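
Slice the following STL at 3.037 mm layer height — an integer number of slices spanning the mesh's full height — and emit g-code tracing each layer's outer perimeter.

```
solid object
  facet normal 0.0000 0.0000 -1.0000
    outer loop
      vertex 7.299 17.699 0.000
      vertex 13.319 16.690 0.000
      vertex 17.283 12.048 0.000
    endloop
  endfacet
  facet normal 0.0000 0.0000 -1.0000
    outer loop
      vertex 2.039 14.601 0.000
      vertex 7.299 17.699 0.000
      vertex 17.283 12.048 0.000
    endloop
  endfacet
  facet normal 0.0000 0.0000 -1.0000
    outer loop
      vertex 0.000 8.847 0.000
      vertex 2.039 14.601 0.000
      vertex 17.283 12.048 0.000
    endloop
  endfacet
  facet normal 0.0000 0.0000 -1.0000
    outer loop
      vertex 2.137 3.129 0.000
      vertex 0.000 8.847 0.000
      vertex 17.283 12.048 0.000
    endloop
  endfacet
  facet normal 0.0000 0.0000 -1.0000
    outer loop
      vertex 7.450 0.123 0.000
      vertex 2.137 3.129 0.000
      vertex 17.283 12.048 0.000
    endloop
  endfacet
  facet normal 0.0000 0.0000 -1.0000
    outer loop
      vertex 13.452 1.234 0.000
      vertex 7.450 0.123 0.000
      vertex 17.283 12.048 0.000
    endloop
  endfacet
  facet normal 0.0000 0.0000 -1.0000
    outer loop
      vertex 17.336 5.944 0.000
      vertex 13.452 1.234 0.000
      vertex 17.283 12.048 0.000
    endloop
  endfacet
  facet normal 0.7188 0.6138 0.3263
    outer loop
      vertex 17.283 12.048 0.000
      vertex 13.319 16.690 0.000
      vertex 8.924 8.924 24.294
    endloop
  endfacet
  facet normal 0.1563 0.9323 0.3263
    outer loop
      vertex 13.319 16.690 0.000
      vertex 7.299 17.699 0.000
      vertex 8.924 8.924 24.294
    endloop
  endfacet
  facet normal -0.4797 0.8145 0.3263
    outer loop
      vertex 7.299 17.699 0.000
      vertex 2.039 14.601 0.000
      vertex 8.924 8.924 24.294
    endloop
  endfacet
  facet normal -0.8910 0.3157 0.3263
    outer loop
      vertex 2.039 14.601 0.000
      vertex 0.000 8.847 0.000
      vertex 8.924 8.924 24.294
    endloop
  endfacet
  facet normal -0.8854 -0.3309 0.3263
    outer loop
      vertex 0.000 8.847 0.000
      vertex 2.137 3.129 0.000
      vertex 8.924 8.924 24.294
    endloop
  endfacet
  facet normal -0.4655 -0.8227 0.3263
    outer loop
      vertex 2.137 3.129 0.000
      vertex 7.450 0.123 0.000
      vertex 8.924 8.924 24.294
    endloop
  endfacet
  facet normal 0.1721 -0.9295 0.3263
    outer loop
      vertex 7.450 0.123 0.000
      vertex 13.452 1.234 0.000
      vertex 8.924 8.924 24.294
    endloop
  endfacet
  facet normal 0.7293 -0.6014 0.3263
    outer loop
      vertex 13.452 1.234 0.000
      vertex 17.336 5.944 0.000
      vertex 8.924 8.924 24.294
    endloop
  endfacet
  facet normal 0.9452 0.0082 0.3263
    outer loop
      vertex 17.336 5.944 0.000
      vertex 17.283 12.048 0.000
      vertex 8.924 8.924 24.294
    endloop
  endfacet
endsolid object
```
; perimeter-only toolpath
G21 ; units = mm
G90 ; absolute positioning
G28 ; home
; layer 1
G0 Z3.037
G0 X16.238 Y11.657
G1 X12.770 Y15.719
G1 X7.502 Y16.602
G1 X2.900 Y13.891
G1 X1.115 Y8.857
G1 X2.985 Y3.853
G1 X7.634 Y1.223
G1 X12.886 Y2.195
G1 X16.284 Y6.316
G1 X16.238 Y11.657
; layer 2
G0 Z6.074
G0 X15.193 Y11.267
G1 X12.220 Y14.749
G1 X7.705 Y15.505
G1 X3.760 Y13.182
G1 X2.231 Y8.866
G1 X3.834 Y4.578
G1 X7.819 Y2.323
G1 X12.320 Y3.156
G1 X15.233 Y6.689
G1 X15.193 Y11.267
; layer 3
G0 Z9.110
G0 X14.148 Y10.877
G1 X11.671 Y13.778
G1 X7.908 Y14.408
G1 X4.621 Y12.472
G1 X3.346 Y8.876
G1 X4.682 Y5.302
G1 X8.003 Y3.423
G1 X11.754 Y4.118
G1 X14.181 Y7.061
G1 X14.148 Y10.877
; layer 4
G0 Z12.147
G0 X13.104 Y10.486
G1 X11.122 Y12.807
G1 X8.111 Y13.312
G1 X5.481 Y11.762
G1 X4.462 Y8.886
G1 X5.530 Y6.026
G1 X8.187 Y4.523
G1 X11.188 Y5.079
G1 X13.130 Y7.434
G1 X13.104 Y10.486
; layer 5
G0 Z15.184
G0 X12.059 Y10.095
G1 X10.572 Y11.836
G1 X8.315 Y12.215
G1 X6.342 Y11.053
G1 X5.577 Y8.895
G1 X6.379 Y6.751
G1 X8.371 Y5.624
G1 X10.622 Y6.040
G1 X12.078 Y7.806
G1 X12.059 Y10.095
; layer 6
G0 Z18.221
G0 X11.014 Y9.705
G1 X10.023 Y10.866
G1 X8.518 Y11.118
G1 X7.203 Y10.343
G1 X6.693 Y8.905
G1 X7.227 Y7.475
G1 X8.556 Y6.724
G1 X10.056 Y7.002
G1 X11.027 Y8.179
G1 X11.014 Y9.705
; layer 7
G0 Z21.257
G0 X9.969 Y9.314
G1 X9.473 Y9.895
G1 X8.721 Y10.021
G1 X8.063 Y9.634
G1 X7.808 Y8.914
G1 X8.076 Y8.200
G1 X8.740 Y7.824
G1 X9.490 Y7.963
G1 X9.976 Y8.551
G1 X9.969 Y9.314
M2 ; end

The solid is a regular 9-sided pyramid, base circumscribed radius ≈ 8.92 mm, apex at z ≈ 24.3 mm. Slicing at Δz = 3.037 mm — 8 equal slices spanning the solid's height, so layer i sits at z = i·h/8 — gives 7 non-empty perimeters. Each is a 9-segment closed polygon; G0 lifts to the layer z and rapids to the start vertex, then G1 traces the edges. The cross-section shrinks linearly with z (the slice at the apex is degenerate and omitted).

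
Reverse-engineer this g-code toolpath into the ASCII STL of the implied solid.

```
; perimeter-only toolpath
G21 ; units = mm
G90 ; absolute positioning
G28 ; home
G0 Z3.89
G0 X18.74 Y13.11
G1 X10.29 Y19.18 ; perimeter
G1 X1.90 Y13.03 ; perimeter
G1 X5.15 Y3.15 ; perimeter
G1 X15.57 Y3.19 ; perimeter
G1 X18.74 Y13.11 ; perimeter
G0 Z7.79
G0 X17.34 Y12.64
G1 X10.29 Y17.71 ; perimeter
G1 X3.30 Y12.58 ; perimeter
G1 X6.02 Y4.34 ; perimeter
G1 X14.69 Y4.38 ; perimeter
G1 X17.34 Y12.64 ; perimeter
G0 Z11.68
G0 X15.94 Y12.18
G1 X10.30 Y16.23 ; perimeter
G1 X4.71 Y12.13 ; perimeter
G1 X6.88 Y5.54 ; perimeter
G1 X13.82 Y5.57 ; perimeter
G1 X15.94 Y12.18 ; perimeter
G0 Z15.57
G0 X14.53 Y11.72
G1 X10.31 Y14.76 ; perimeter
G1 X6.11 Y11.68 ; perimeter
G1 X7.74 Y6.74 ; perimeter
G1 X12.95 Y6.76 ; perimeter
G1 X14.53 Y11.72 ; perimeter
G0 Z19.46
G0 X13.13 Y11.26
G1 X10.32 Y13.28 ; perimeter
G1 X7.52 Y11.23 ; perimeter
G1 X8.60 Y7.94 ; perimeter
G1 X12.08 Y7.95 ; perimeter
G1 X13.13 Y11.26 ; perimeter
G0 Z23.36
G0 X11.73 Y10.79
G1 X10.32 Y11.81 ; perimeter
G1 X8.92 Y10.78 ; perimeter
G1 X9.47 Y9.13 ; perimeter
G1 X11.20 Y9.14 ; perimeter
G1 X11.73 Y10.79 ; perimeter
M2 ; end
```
solid part
  facet normal 0.0000 0.0000 -1.0000
    outer loop
      vertex 0.49 13.48 0.00
      vertex 10.28 20.66 0.00
      vertex 20.14 13.57 0.00
    endloop
  endfacet
  facet normal 0.0000 0.0000 -1.0000
    outer loop
      vertex 4.29 1.95 0.00
      vertex 0.49 13.48 0.00
      vertex 20.14 13.57 0.00
    endloop
  endfacet
  facet normal 0.0000 0.0000 -1.0000
    outer loop
      vertex 16.44 2.00 0.00
      vertex 4.29 1.95 0.00
      vertex 20.14 13.57 0.00
    endloop
  endfacet
  facet normal 0.5581 0.7762 0.2932
    outer loop
      vertex 20.14 13.57 0.00
      vertex 10.28 20.66 0.00
      vertex 10.33 10.33 27.25
    endloop
  endfacet
  facet normal -0.5654 0.7709 0.2933
    outer loop
      vertex 10.28 20.66 0.00
      vertex 0.49 13.48 0.00
      vertex 10.33 10.33 27.25
    endloop
  endfacet
  facet normal -0.9080 -0.2992 0.2933
    outer loop
      vertex 0.49 13.48 0.00
      vertex 4.29 1.95 0.00
      vertex 10.33 10.33 27.25
    endloop
  endfacet
  facet normal 0.0039 -0.9561 0.2931
    outer loop
      vertex 4.29 1.95 0.00
      vertex 16.44 2.00 0.00
      vertex 10.33 10.33 27.25
    endloop
  endfacet
  facet normal 0.9106 -0.2912 0.2932
    outer loop
      vertex 16.44 2.00 0.00
      vertex 20.14 13.57 0.00
      vertex 10.33 10.33 27.25
    endloop
  endfacet
endsolid part

The G0 Z moves step by Δz≈3.89 mm. The G1 loops shrink linearly with z, so the solid tapers from its base footprint up to z≈27.2. Closing with a flat bottom cap and the tapered top and triangulating gives 8 facets — a regular 5-sided pyramid, base circumscribed radius ≈ 10.3 mm, apex at z ≈ 27.2 mm.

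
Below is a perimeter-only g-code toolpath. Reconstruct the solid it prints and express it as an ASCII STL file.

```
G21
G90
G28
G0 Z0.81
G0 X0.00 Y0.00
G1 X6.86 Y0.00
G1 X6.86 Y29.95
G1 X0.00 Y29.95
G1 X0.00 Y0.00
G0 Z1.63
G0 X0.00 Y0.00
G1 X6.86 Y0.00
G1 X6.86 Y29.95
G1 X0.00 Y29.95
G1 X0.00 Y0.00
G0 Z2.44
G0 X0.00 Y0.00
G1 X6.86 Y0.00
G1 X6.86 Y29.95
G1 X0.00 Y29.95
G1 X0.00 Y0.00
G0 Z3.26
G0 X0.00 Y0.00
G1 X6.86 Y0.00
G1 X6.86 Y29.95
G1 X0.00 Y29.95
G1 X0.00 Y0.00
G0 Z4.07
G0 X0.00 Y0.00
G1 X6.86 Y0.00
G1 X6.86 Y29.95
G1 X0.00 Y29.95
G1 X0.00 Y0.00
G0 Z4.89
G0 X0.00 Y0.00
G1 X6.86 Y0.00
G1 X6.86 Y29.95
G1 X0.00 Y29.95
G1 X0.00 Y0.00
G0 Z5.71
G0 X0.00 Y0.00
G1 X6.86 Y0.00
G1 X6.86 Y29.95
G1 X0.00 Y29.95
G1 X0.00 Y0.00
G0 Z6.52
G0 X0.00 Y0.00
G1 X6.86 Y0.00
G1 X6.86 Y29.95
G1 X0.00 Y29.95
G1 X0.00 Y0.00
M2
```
solid part
  facet normal 0.0000 0.0000 -1.0000
    outer loop
      vertex 6.86 29.95 0.00
      vertex 6.86 0.00 0.00
      vertex 0.00 0.00 0.00
    endloop
  endfacet
  facet normal 0.0000 0.0000 -1.0000
    outer loop
      vertex 0.00 29.95 0.00
      vertex 6.86 29.95 0.00
      vertex 0.00 0.00 0.00
    endloop
  endfacet
  facet normal 0.0000 0.0000 1.0000
    outer loop
      vertex 0.00 0.00 6.52
      vertex 6.86 0.00 6.52
      vertex 6.86 29.95 6.52
    endloop
  endfacet
  facet normal 0.0000 0.0000 1.0000
    outer loop
      vertex 0.00 0.00 6.52
      vertex 6.86 29.95 6.52
      vertex 0.00 29.95 6.52
    endloop
  endfacet
  facet normal 0.0000 -1.0000 0.0000
    outer loop
      vertex 0.00 0.00 0.00
      vertex 6.86 0.00 0.00
      vertex 6.86 0.00 6.52
    endloop
  endfacet
  facet normal 0.0000 -1.0000 0.0000
    outer loop
      vertex 0.00 0.00 0.00
      vertex 6.86 0.00 6.52
      vertex 0.00 0.00 6.52
    endloop
  endfacet
  facet normal 0.0000 1.0000 0.0000
    outer loop
      vertex 6.86 29.95 6.52
      vertex 6.86 29.95 0.00
      vertex 0.00 29.95 0.00
    endloop
  endfacet
  facet normal 0.0000 1.0000 0.0000
    outer loop
      vertex 0.00 29.95 6.52
      vertex 6.86 29.95 6.52
      vertex 0.00 29.95 0.00
    endloop
  endfacet
  facet normal -1.0000 0.0000 0.0000
    outer loop
      vertex 0.00 29.95 6.52
      vertex 0.00 29.95 0.00
      vertex 0.00 0.00 0.00
    endloop
  endfacet
  facet normal -1.0000 0.0000 0.0000
    outer loop
      vertex 0.00 0.00 6.52
      vertex 0.00 29.95 6.52
      vertex 0.00 0.00 0.00
    endloop
  endfacet
  facet normal 1.0000 0.0000 0.0000
    outer loop
      vertex 6.86 0.00 0.00
      vertex 6.86 29.95 0.00
      vertex 6.86 29.95 6.52
    endloop
  endfacet
  facet normal 1.0000 0.0000 0.0000
    outer loop
      vertex 6.86 0.00 0.00
      vertex 6.86 29.95 6.52
      vertex 6.86 0.00 6.52
    endloop
  endfacet
endsolid part

The G0 Z moves step by Δz≈0.81 mm. Every layer's G1 loop is the same polygon, so the solid is a straight extrusion of it from z=0 to z≈6.52. Closing with flat bottom and top caps and triangulating gives 12 facets — a rectangular box, roughly 6.86 × 29.9 mm footprint and 6.52 mm tall.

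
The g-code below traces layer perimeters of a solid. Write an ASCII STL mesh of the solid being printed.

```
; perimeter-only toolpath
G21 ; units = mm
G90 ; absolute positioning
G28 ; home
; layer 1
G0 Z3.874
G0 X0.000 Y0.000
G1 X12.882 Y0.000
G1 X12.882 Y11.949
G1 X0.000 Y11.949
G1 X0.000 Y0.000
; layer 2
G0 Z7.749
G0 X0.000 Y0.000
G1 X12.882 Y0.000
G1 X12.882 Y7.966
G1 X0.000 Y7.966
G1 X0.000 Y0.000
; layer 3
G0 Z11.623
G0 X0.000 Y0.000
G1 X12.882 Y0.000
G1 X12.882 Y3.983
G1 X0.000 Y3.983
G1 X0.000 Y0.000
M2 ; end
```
solid part
  facet normal 0.0000 0.0000 -1.0000
    outer loop
      vertex 12.882 15.932 0.000
      vertex 12.882 0.000 0.000
      vertex 0.000 0.000 0.000
    endloop
  endfacet
  facet normal 0.0000 0.0000 -1.0000
    outer loop
      vertex 0.000 15.932 0.000
      vertex 12.882 15.932 0.000
      vertex 0.000 0.000 0.000
    endloop
  endfacet
  facet normal 0.0000 -1.0000 0.0000
    outer loop
      vertex 0.000 0.000 0.000
      vertex 12.882 0.000 0.000
      vertex 12.882 0.000 15.498
    endloop
  endfacet
  facet normal 0.0000 -1.0000 0.0000
    outer loop
      vertex 0.000 0.000 0.000
      vertex 12.882 0.000 15.498
      vertex 0.000 0.000 15.498
    endloop
  endfacet
  facet normal 0.0000 0.6973 0.7168
    outer loop
      vertex 0.000 0.000 15.498
      vertex 12.882 0.000 15.498
      vertex 12.882 15.932 0.000
    endloop
  endfacet
  facet normal 0.0000 0.6973 0.7168
    outer loop
      vertex 0.000 0.000 15.498
      vertex 12.882 15.932 0.000
      vertex 0.000 15.932 0.000
    endloop
  endfacet
  facet normal -1.0000 0.0000 0.0000
    outer loop
      vertex 0.000 0.000 15.498
      vertex 0.000 15.932 0.000
      vertex 0.000 0.000 0.000
    endloop
  endfacet
  facet normal 1.0000 0.0000 0.0000
    outer loop
      vertex 12.882 0.000 0.000
      vertex 12.882 15.932 0.000
      vertex 12.882 0.000 15.498
    endloop
  endfacet
endsolid part

The G0 Z moves step by Δz≈3.874 mm. The G1 loops shrink linearly with z, so the solid tapers from its base footprint up to z≈15.5. Closing with a flat bottom cap and the tapered top and triangulating gives 8 facets — a wedge (ramp): 12.9 × 15.9 mm base, rising to 15.5 mm along the y=0 edge and sloping linearly to z=0 at y=15.9.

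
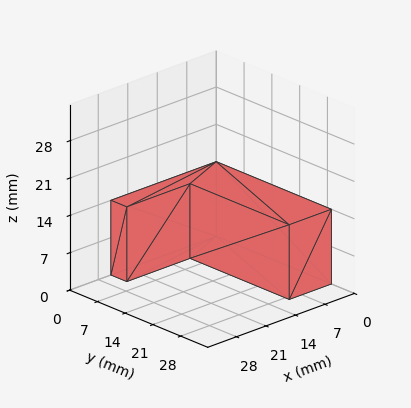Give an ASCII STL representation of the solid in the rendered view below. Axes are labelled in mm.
Reading the render: the shape is an L-shaped prism: outer 25 × 29 mm, arm thicknesses ≈ 4 mm (horizontal) and 10 mm (vertical), extruded 14 mm in z (dimensions read to the nearest mm from the axis ticks). For the STL, each face is triangulated and given an outward normal.

solid part
  facet normal 0.0000 0.0000 -1.0000
    outer loop
      vertex 25.0 4.0 0.0
      vertex 25.0 0.0 0.0
      vertex 0.0 0.0 0.0
    endloop
  endfacet
  facet normal 0.0000 0.0000 -1.0000
    outer loop
      vertex 10.0 4.0 0.0
      vertex 25.0 4.0 0.0
      vertex 0.0 0.0 0.0
    endloop
  endfacet
  facet normal 0.0000 0.0000 -1.0000
    outer loop
      vertex 10.0 29.0 0.0
      vertex 10.0 4.0 0.0
      vertex 0.0 0.0 0.0
    endloop
  endfacet
  facet normal 0.0000 0.0000 -1.0000
    outer loop
      vertex 0.0 29.0 0.0
      vertex 10.0 29.0 0.0
      vertex 0.0 0.0 0.0
    endloop
  endfacet
  facet normal 0.0000 0.0000 1.0000
    outer loop
      vertex 0.0 0.0 14.0
      vertex 25.0 0.0 14.0
      vertex 25.0 4.0 14.0
    endloop
  endfacet
  facet normal 0.0000 0.0000 1.0000
    outer loop
      vertex 0.0 0.0 14.0
      vertex 25.0 4.0 14.0
      vertex 10.0 4.0 14.0
    endloop
  endfacet
  facet normal 0.0000 0.0000 1.0000
    outer loop
      vertex 0.0 0.0 14.0
      vertex 10.0 4.0 14.0
      vertex 10.0 29.0 14.0
    endloop
  endfacet
  facet normal 0.0000 0.0000 1.0000
    outer loop
      vertex 0.0 0.0 14.0
      vertex 10.0 29.0 14.0
      vertex 0.0 29.0 14.0
    endloop
  endfacet
  facet normal 0.0000 -1.0000 0.0000
    outer loop
      vertex 0.0 0.0 0.0
      vertex 25.0 0.0 0.0
      vertex 25.0 0.0 14.0
    endloop
  endfacet
  facet normal 0.0000 -1.0000 0.0000
    outer loop
      vertex 0.0 0.0 0.0
      vertex 25.0 0.0 14.0
      vertex 0.0 0.0 14.0
    endloop
  endfacet
  facet normal 1.0000 0.0000 0.0000
    outer loop
      vertex 25.0 0.0 0.0
      vertex 25.0 4.0 0.0
      vertex 25.0 4.0 14.0
    endloop
  endfacet
  facet normal 1.0000 0.0000 0.0000
    outer loop
      vertex 25.0 0.0 0.0
      vertex 25.0 4.0 14.0
      vertex 25.0 0.0 14.0
    endloop
  endfacet
  facet normal 0.0000 1.0000 0.0000
    outer loop
      vertex 25.0 4.0 0.0
      vertex 10.0 4.0 0.0
      vertex 10.0 4.0 14.0
    endloop
  endfacet
  facet normal 0.0000 1.0000 0.0000
    outer loop
      vertex 25.0 4.0 0.0
      vertex 10.0 4.0 14.0
      vertex 25.0 4.0 14.0
    endloop
  endfacet
  facet normal 1.0000 0.0000 0.0000
    outer loop
      vertex 10.0 4.0 0.0
      vertex 10.0 29.0 0.0
      vertex 10.0 29.0 14.0
    endloop
  endfacet
  facet normal 1.0000 0.0000 0.0000
    outer loop
      vertex 10.0 4.0 0.0
      vertex 10.0 29.0 14.0
      vertex 10.0 4.0 14.0
    endloop
  endfacet
  facet normal 0.0000 1.0000 0.0000
    outer loop
      vertex 10.0 29.0 0.0
      vertex 0.0 29.0 0.0
      vertex 0.0 29.0 14.0
    endloop
  endfacet
  facet normal 0.0000 1.0000 0.0000
    outer loop
      vertex 10.0 29.0 0.0
      vertex 0.0 29.0 14.0
      vertex 10.0 29.0 14.0
    endloop
  endfacet
  facet normal -1.0000 0.0000 0.0000
    outer loop
      vertex 0.0 29.0 0.0
      vertex 0.0 0.0 0.0
      vertex 0.0 0.0 14.0
    endloop
  endfacet
  facet normal -1.0000 0.0000 0.0000
    outer loop
      vertex 0.0 29.0 0.0
      vertex 0.0 0.0 14.0
      vertex 0.0 29.0 14.0
    endloop
  endfacet
endsolid part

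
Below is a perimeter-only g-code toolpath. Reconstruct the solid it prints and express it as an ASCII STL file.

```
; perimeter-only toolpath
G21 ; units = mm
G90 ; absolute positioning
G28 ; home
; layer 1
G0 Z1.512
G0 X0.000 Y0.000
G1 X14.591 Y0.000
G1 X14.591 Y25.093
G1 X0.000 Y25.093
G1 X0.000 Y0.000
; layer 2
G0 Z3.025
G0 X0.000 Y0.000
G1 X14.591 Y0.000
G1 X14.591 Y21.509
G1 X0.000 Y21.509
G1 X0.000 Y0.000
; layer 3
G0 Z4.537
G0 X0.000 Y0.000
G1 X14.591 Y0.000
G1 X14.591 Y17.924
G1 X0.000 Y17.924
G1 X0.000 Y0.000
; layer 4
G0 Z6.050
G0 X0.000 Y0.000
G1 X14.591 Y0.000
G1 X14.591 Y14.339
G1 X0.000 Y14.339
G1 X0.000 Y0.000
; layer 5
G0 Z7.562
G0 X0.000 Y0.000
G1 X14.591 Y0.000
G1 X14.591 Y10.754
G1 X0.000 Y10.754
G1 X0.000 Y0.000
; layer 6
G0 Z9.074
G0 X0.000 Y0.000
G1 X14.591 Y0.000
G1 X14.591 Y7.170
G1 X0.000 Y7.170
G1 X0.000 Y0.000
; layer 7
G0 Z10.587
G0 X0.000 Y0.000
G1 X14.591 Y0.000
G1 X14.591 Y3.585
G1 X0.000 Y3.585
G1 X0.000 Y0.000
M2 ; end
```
solid part
  facet normal 0.0000 0.0000 -1.0000
    outer loop
      vertex 14.591 28.678 0.000
      vertex 14.591 0.000 0.000
      vertex 0.000 0.000 0.000
    endloop
  endfacet
  facet normal 0.0000 0.0000 -1.0000
    outer loop
      vertex 0.000 28.678 0.000
      vertex 14.591 28.678 0.000
      vertex 0.000 0.000 0.000
    endloop
  endfacet
  facet normal 0.0000 -1.0000 0.0000
    outer loop
      vertex 0.000 0.000 0.000
      vertex 14.591 0.000 0.000
      vertex 14.591 0.000 12.099
    endloop
  endfacet
  facet normal 0.0000 -1.0000 0.0000
    outer loop
      vertex 0.000 0.000 0.000
      vertex 14.591 0.000 12.099
      vertex 0.000 0.000 12.099
    endloop
  endfacet
  facet normal 0.0000 0.3887 0.9214
    outer loop
      vertex 0.000 0.000 12.099
      vertex 14.591 0.000 12.099
      vertex 14.591 28.678 0.000
    endloop
  endfacet
  facet normal 0.0000 0.3887 0.9214
    outer loop
      vertex 0.000 0.000 12.099
      vertex 14.591 28.678 0.000
      vertex 0.000 28.678 0.000
    endloop
  endfacet
  facet normal -1.0000 0.0000 0.0000
    outer loop
      vertex 0.000 0.000 12.099
      vertex 0.000 28.678 0.000
      vertex 0.000 0.000 0.000
    endloop
  endfacet
  facet normal 1.0000 0.0000 0.0000
    outer loop
      vertex 14.591 0.000 0.000
      vertex 14.591 28.678 0.000
      vertex 14.591 0.000 12.099
    endloop
  endfacet
endsolid part

The G0 Z moves step by Δz≈1.512 mm. The G1 loops shrink linearly with z, so the solid tapers from its base footprint up to z≈12.1. Closing with a flat bottom cap and the tapered top and triangulating gives 8 facets — a wedge (ramp): 14.6 × 28.7 mm base, rising to 12.1 mm along the y=0 edge and sloping linearly to z=0 at y=28.7.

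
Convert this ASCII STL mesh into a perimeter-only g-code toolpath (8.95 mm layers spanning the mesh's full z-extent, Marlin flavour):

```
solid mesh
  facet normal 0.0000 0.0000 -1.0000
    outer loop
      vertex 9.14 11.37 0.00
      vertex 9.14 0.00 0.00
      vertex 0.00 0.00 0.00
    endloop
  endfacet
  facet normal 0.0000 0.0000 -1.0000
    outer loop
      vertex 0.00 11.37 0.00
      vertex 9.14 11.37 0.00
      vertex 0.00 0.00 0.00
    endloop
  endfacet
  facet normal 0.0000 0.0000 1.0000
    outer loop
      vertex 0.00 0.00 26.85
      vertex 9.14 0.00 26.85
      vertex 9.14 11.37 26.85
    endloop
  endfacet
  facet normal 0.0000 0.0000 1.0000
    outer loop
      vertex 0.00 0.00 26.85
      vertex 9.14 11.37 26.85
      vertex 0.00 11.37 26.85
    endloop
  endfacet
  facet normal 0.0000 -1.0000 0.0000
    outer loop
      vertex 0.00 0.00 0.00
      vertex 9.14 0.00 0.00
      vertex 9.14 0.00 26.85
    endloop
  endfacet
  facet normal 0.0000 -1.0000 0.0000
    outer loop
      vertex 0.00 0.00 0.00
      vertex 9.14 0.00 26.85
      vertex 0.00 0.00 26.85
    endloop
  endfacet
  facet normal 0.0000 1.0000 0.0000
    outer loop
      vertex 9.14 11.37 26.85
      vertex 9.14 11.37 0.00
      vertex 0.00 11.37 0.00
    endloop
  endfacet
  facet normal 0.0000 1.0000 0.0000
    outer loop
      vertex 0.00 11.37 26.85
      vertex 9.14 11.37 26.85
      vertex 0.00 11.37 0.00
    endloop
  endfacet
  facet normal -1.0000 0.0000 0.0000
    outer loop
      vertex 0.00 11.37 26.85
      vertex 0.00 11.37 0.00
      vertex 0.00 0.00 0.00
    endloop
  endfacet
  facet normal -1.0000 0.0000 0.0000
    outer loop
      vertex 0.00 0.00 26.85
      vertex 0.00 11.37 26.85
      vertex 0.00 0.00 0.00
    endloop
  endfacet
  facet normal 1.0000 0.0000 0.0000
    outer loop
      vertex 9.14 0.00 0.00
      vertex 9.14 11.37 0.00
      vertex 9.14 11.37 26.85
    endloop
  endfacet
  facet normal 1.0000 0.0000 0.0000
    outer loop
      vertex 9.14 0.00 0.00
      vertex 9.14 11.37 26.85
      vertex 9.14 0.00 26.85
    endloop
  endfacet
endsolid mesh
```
; perimeter-only toolpath
G21 ; units = mm
G90 ; absolute positioning
G28 ; home
; layer 1
G0 Z8.95
G0 X0.00 Y0.00
G1 X9.14 Y0.00
G1 X9.14 Y11.37
G1 X0.00 Y11.37
G1 X0.00 Y0.00
; layer 2
G0 Z17.90
G0 X0.00 Y0.00
G1 X9.14 Y0.00
G1 X9.14 Y11.37
G1 X0.00 Y11.37
G1 X0.00 Y0.00
; layer 3
G0 Z26.85
G0 X0.00 Y0.00
G1 X9.14 Y0.00
G1 X9.14 Y11.37
G1 X0.00 Y11.37
G1 X0.00 Y0.00
M2 ; end

The solid is a rectangular box, roughly 9.14 × 11.4 mm footprint and 26.9 mm tall. Slicing at Δz = 8.95 mm — 3 equal slices spanning the solid's height, so layer i sits at z = i·h/3 — gives 3 non-empty perimeters. Each is a 4-segment closed polygon; G0 lifts to the layer z and rapids to the start vertex, then G1 traces the edges.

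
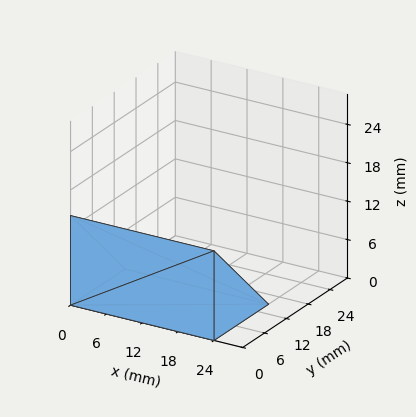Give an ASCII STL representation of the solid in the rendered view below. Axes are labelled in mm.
Reading the render: the shape is a wedge (ramp): 24 × 15 mm base, rising to 14 mm along the y=0 edge and sloping linearly to z=0 at y=15 (dimensions read to the nearest mm from the axis ticks). For the STL, each face is triangulated and given an outward normal.

solid part
  facet normal 0.0000 0.0000 -1.0000
    outer loop
      vertex 24.000 15.000 0.000
      vertex 24.000 0.000 0.000
      vertex 0.000 0.000 0.000
    endloop
  endfacet
  facet normal 0.0000 0.0000 -1.0000
    outer loop
      vertex 0.000 15.000 0.000
      vertex 24.000 15.000 0.000
      vertex 0.000 0.000 0.000
    endloop
  endfacet
  facet normal 0.0000 -1.0000 0.0000
    outer loop
      vertex 0.000 0.000 0.000
      vertex 24.000 0.000 0.000
      vertex 24.000 0.000 14.000
    endloop
  endfacet
  facet normal 0.0000 -1.0000 0.0000
    outer loop
      vertex 0.000 0.000 0.000
      vertex 24.000 0.000 14.000
      vertex 0.000 0.000 14.000
    endloop
  endfacet
  facet normal 0.0000 0.6823 0.7311
    outer loop
      vertex 0.000 0.000 14.000
      vertex 24.000 0.000 14.000
      vertex 24.000 15.000 0.000
    endloop
  endfacet
  facet normal 0.0000 0.6823 0.7311
    outer loop
      vertex 0.000 0.000 14.000
      vertex 24.000 15.000 0.000
      vertex 0.000 15.000 0.000
    endloop
  endfacet
  facet normal -1.0000 0.0000 0.0000
    outer loop
      vertex 0.000 0.000 14.000
      vertex 0.000 15.000 0.000
      vertex 0.000 0.000 0.000
    endloop
  endfacet
  facet normal 1.0000 0.0000 0.0000
    outer loop
      vertex 24.000 0.000 0.000
      vertex 24.000 15.000 0.000
      vertex 24.000 0.000 14.000
    endloop
  endfacet
endsolid part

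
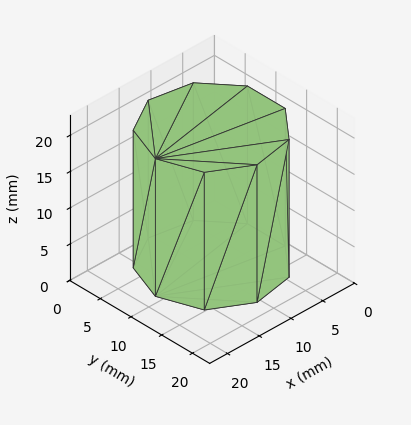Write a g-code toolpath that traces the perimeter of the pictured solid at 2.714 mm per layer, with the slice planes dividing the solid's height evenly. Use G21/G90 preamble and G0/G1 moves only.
Reading the render: the shape is a regular 9-sided prism (a cylinder approximated with 9 flat sides), circumscribed radius ≈ 9 mm, height ≈ 19 mm (dimensions read to the nearest mm from the axis ticks). For the g-code, the solid's height is divided into equal slices at the stated Δz and each level perimeter traced with G1 moves after a G0 lift.

; perimeter-only toolpath
G21 ; units = mm
G90 ; absolute positioning
G28 ; home
; layer 1
G0 Z2.714
G0 X18.000 Y9.000
G1 X15.894 Y14.785
G1 X10.563 Y17.863
G1 X4.500 Y16.794
G1 X0.543 Y12.078
G1 X0.543 Y5.922
G1 X4.500 Y1.206
G1 X10.563 Y0.137
G1 X15.894 Y3.215
G1 X18.000 Y9.000
; layer 2
G0 Z5.429
G0 X18.000 Y9.000
G1 X15.894 Y14.785
G1 X10.563 Y17.863
G1 X4.500 Y16.794
G1 X0.543 Y12.078
G1 X0.543 Y5.922
G1 X4.500 Y1.206
G1 X10.563 Y0.137
G1 X15.894 Y3.215
G1 X18.000 Y9.000
; layer 3
G0 Z8.143
G0 X18.000 Y9.000
G1 X15.894 Y14.785
G1 X10.563 Y17.863
G1 X4.500 Y16.794
G1 X0.543 Y12.078
G1 X0.543 Y5.922
G1 X4.500 Y1.206
G1 X10.563 Y0.137
G1 X15.894 Y3.215
G1 X18.000 Y9.000
; layer 4
G0 Z10.857
G0 X18.000 Y9.000
G1 X15.894 Y14.785
G1 X10.563 Y17.863
G1 X4.500 Y16.794
G1 X0.543 Y12.078
G1 X0.543 Y5.922
G1 X4.500 Y1.206
G1 X10.563 Y0.137
G1 X15.894 Y3.215
G1 X18.000 Y9.000
; layer 5
G0 Z13.571
G0 X18.000 Y9.000
G1 X15.894 Y14.785
G1 X10.563 Y17.863
G1 X4.500 Y16.794
G1 X0.543 Y12.078
G1 X0.543 Y5.922
G1 X4.500 Y1.206
G1 X10.563 Y0.137
G1 X15.894 Y3.215
G1 X18.000 Y9.000
; layer 6
G0 Z16.286
G0 X18.000 Y9.000
G1 X15.894 Y14.785
G1 X10.563 Y17.863
G1 X4.500 Y16.794
G1 X0.543 Y12.078
G1 X0.543 Y5.922
G1 X4.500 Y1.206
G1 X10.563 Y0.137
G1 X15.894 Y3.215
G1 X18.000 Y9.000
; layer 7
G0 Z19.000
G0 X18.000 Y9.000
G1 X15.894 Y14.785
G1 X10.563 Y17.863
G1 X4.500 Y16.794
G1 X0.543 Y12.078
G1 X0.543 Y5.922
G1 X4.500 Y1.206
G1 X10.563 Y0.137
G1 X15.894 Y3.215
G1 X18.000 Y9.000
M2 ; end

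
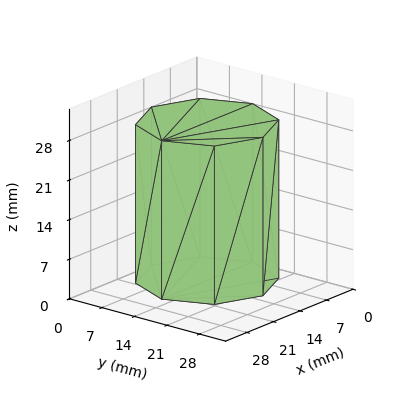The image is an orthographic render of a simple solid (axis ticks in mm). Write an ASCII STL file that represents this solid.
Reading the render: the shape is a regular 8-sided prism (a cylinder approximated with 8 flat sides), circumscribed radius ≈ 12 mm, height ≈ 28 mm (dimensions read to the nearest mm from the axis ticks). For the STL, each face is triangulated and given an outward normal.

solid part
  facet normal 0.0000 0.0000 -1.0000
    outer loop
      vertex 12.00 24.00 0.00
      vertex 20.49 20.49 0.00
      vertex 24.00 12.00 0.00
    endloop
  endfacet
  facet normal 0.0000 0.0000 -1.0000
    outer loop
      vertex 3.51 20.49 0.00
      vertex 12.00 24.00 0.00
      vertex 24.00 12.00 0.00
    endloop
  endfacet
  facet normal 0.0000 0.0000 -1.0000
    outer loop
      vertex 0.00 12.00 0.00
      vertex 3.51 20.49 0.00
      vertex 24.00 12.00 0.00
    endloop
  endfacet
  facet normal 0.0000 0.0000 -1.0000
    outer loop
      vertex 3.51 3.51 0.00
      vertex 0.00 12.00 0.00
      vertex 24.00 12.00 0.00
    endloop
  endfacet
  facet normal 0.0000 0.0000 -1.0000
    outer loop
      vertex 12.00 0.00 0.00
      vertex 3.51 3.51 0.00
      vertex 24.00 12.00 0.00
    endloop
  endfacet
  facet normal 0.0000 0.0000 -1.0000
    outer loop
      vertex 20.49 3.51 0.00
      vertex 12.00 0.00 0.00
      vertex 24.00 12.00 0.00
    endloop
  endfacet
  facet normal 0.0000 0.0000 1.0000
    outer loop
      vertex 24.00 12.00 28.00
      vertex 20.49 20.49 28.00
      vertex 12.00 24.00 28.00
    endloop
  endfacet
  facet normal 0.0000 0.0000 1.0000
    outer loop
      vertex 24.00 12.00 28.00
      vertex 12.00 24.00 28.00
      vertex 3.51 20.49 28.00
    endloop
  endfacet
  facet normal 0.0000 0.0000 1.0000
    outer loop
      vertex 24.00 12.00 28.00
      vertex 3.51 20.49 28.00
      vertex 0.00 12.00 28.00
    endloop
  endfacet
  facet normal 0.0000 0.0000 1.0000
    outer loop
      vertex 24.00 12.00 28.00
      vertex 0.00 12.00 28.00
      vertex 3.51 3.51 28.00
    endloop
  endfacet
  facet normal 0.0000 0.0000 1.0000
    outer loop
      vertex 24.00 12.00 28.00
      vertex 3.51 3.51 28.00
      vertex 12.00 0.00 28.00
    endloop
  endfacet
  facet normal 0.0000 0.0000 1.0000
    outer loop
      vertex 24.00 12.00 28.00
      vertex 12.00 0.00 28.00
      vertex 20.49 3.51 28.00
    endloop
  endfacet
  facet normal 0.9241 0.3821 0.0000
    outer loop
      vertex 24.00 12.00 0.00
      vertex 20.49 20.49 0.00
      vertex 20.49 20.49 28.00
    endloop
  endfacet
  facet normal 0.9241 0.3821 0.0000
    outer loop
      vertex 24.00 12.00 0.00
      vertex 20.49 20.49 28.00
      vertex 24.00 12.00 28.00
    endloop
  endfacet
  facet normal 0.3821 0.9241 0.0000
    outer loop
      vertex 20.49 20.49 0.00
      vertex 12.00 24.00 0.00
      vertex 12.00 24.00 28.00
    endloop
  endfacet
  facet normal 0.3821 0.9241 0.0000
    outer loop
      vertex 20.49 20.49 0.00
      vertex 12.00 24.00 28.00
      vertex 20.49 20.49 28.00
    endloop
  endfacet
  facet normal -0.3821 0.9241 0.0000
    outer loop
      vertex 12.00 24.00 0.00
      vertex 3.51 20.49 0.00
      vertex 3.51 20.49 28.00
    endloop
  endfacet
  facet normal -0.3821 0.9241 0.0000
    outer loop
      vertex 12.00 24.00 0.00
      vertex 3.51 20.49 28.00
      vertex 12.00 24.00 28.00
    endloop
  endfacet
  facet normal -0.9241 0.3821 0.0000
    outer loop
      vertex 3.51 20.49 0.00
      vertex 0.00 12.00 0.00
      vertex 0.00 12.00 28.00
    endloop
  endfacet
  facet normal -0.9241 0.3821 0.0000
    outer loop
      vertex 3.51 20.49 0.00
      vertex 0.00 12.00 28.00
      vertex 3.51 20.49 28.00
    endloop
  endfacet
  facet normal -0.9241 -0.3821 0.0000
    outer loop
      vertex 0.00 12.00 0.00
      vertex 3.51 3.51 0.00
      vertex 3.51 3.51 28.00
    endloop
  endfacet
  facet normal -0.9241 -0.3821 0.0000
    outer loop
      vertex 0.00 12.00 0.00
      vertex 3.51 3.51 28.00
      vertex 0.00 12.00 28.00
    endloop
  endfacet
  facet normal -0.3821 -0.9241 0.0000
    outer loop
      vertex 3.51 3.51 0.00
      vertex 12.00 0.00 0.00
      vertex 12.00 0.00 28.00
    endloop
  endfacet
  facet normal -0.3821 -0.9241 0.0000
    outer loop
      vertex 3.51 3.51 0.00
      vertex 12.00 0.00 28.00
      vertex 3.51 3.51 28.00
    endloop
  endfacet
  facet normal 0.3821 -0.9241 0.0000
    outer loop
      vertex 12.00 0.00 0.00
      vertex 20.49 3.51 0.00
      vertex 20.49 3.51 28.00
    endloop
  endfacet
  facet normal 0.3821 -0.9241 0.0000
    outer loop
      vertex 12.00 0.00 0.00
      vertex 20.49 3.51 28.00
      vertex 12.00 0.00 28.00
    endloop
  endfacet
  facet normal 0.9241 -0.3821 0.0000
    outer loop
      vertex 20.49 3.51 0.00
      vertex 24.00 12.00 0.00
      vertex 24.00 12.00 28.00
    endloop
  endfacet
  facet normal 0.9241 -0.3821 0.0000
    outer loop
      vertex 20.49 3.51 0.00
      vertex 24.00 12.00 28.00
      vertex 20.49 3.51 28.00
    endloop
  endfacet
endsolid part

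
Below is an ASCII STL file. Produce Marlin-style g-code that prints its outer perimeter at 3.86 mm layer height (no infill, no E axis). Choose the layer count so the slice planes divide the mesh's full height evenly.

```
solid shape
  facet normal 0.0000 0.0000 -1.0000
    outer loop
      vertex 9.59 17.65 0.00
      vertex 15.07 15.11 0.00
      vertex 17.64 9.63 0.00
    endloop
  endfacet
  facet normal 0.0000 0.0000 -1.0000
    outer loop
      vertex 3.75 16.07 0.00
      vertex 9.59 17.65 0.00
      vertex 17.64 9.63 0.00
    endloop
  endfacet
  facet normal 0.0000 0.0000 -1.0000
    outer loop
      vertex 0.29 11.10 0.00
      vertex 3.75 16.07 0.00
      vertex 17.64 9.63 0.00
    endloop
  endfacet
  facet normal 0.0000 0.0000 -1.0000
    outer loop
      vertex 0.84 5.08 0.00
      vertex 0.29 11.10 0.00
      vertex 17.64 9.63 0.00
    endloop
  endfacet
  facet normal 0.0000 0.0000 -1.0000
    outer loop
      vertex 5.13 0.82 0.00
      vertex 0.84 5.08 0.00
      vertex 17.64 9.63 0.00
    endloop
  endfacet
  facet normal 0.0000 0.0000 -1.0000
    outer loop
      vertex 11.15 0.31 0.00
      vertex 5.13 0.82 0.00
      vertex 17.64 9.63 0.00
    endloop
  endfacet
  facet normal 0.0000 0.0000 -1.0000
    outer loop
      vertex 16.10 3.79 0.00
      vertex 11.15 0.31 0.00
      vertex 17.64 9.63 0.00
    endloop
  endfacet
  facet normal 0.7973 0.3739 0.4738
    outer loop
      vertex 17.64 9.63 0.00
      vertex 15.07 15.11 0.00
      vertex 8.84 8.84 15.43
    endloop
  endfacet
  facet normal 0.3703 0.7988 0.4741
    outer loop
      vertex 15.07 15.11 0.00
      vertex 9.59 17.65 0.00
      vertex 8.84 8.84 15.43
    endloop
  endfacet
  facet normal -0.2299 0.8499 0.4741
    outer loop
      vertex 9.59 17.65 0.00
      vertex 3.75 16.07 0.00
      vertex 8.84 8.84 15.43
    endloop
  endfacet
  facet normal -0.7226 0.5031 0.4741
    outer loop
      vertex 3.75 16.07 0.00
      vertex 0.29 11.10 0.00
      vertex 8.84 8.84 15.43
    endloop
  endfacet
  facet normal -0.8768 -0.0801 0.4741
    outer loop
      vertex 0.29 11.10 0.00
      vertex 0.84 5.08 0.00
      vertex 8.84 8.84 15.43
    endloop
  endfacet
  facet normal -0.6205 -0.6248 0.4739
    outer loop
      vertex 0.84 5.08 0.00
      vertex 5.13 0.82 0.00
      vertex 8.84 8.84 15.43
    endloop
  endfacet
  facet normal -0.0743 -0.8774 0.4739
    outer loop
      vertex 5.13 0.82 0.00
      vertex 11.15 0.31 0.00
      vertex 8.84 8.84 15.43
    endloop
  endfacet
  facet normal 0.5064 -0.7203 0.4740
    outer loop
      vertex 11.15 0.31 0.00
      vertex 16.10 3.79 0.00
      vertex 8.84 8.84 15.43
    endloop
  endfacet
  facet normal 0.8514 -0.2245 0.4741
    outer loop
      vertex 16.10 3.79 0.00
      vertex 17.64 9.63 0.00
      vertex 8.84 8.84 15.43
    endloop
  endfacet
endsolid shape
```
; perimeter-only toolpath
G21 ; units = mm
G90 ; absolute positioning
G28 ; home
; layer 1
G0 Z3.86
G0 X15.44 Y9.43
G1 X13.51 Y13.54
G1 X9.40 Y15.45
G1 X5.02 Y14.26
G1 X2.43 Y10.54
G1 X2.84 Y6.02
G1 X6.06 Y2.83
G1 X10.57 Y2.44
G1 X14.29 Y5.05
G1 X15.44 Y9.43
; layer 2
G0 Z7.71
G0 X13.24 Y9.23
G1 X11.96 Y11.97
G1 X9.21 Y13.24
G1 X6.29 Y12.46
G1 X4.56 Y9.97
G1 X4.84 Y6.96
G1 X6.98 Y4.83
G1 X10.00 Y4.58
G1 X12.47 Y6.31
G1 X13.24 Y9.23
; layer 3
G0 Z11.57
G0 X11.04 Y9.04
G1 X10.40 Y10.41
G1 X9.03 Y11.04
G1 X7.57 Y10.65
G1 X6.70 Y9.40
G1 X6.84 Y7.90
G1 X7.91 Y6.83
G1 X9.42 Y6.71
G1 X10.66 Y7.58
G1 X11.04 Y9.04
M2 ; end

The solid is a regular 9-sided pyramid, base circumscribed radius ≈ 8.84 mm, apex at z ≈ 15.4 mm. Slicing at Δz = 3.86 mm — 4 equal slices spanning the solid's height, so layer i sits at z = i·h/4 — gives 3 non-empty perimeters. Each is a 9-segment closed polygon; G0 lifts to the layer z and rapids to the start vertex, then G1 traces the edges. The cross-section shrinks linearly with z (the slice at the apex is degenerate and omitted).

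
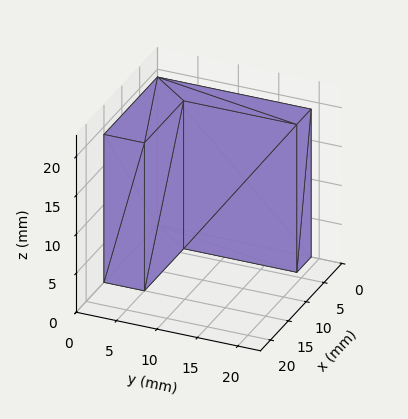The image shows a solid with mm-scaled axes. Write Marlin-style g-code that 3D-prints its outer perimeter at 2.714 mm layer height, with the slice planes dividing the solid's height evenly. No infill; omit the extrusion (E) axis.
Reading the render: the shape is an L-shaped prism: outer 15 × 19 mm, arm thicknesses ≈ 5 mm (horizontal) and 4 mm (vertical), extruded 19 mm in z (dimensions read to the nearest mm from the axis ticks). For the g-code, the solid's height is divided into equal slices at the stated Δz and each level perimeter traced with G1 moves after a G0 lift.

; perimeter-only toolpath
G21 ; units = mm
G90 ; absolute positioning
G28 ; home
; layer 1
G0 Z2.714
G0 X0.000 Y0.000
G1 X15.000 Y0.000
G1 X15.000 Y5.000
G1 X4.000 Y5.000
G1 X4.000 Y19.000
G1 X0.000 Y19.000
G1 X0.000 Y0.000
; layer 2
G0 Z5.429
G0 X0.000 Y0.000
G1 X15.000 Y0.000
G1 X15.000 Y5.000
G1 X4.000 Y5.000
G1 X4.000 Y19.000
G1 X0.000 Y19.000
G1 X0.000 Y0.000
; layer 3
G0 Z8.143
G0 X0.000 Y0.000
G1 X15.000 Y0.000
G1 X15.000 Y5.000
G1 X4.000 Y5.000
G1 X4.000 Y19.000
G1 X0.000 Y19.000
G1 X0.000 Y0.000
; layer 4
G0 Z10.857
G0 X0.000 Y0.000
G1 X15.000 Y0.000
G1 X15.000 Y5.000
G1 X4.000 Y5.000
G1 X4.000 Y19.000
G1 X0.000 Y19.000
G1 X0.000 Y0.000
; layer 5
G0 Z13.571
G0 X0.000 Y0.000
G1 X15.000 Y0.000
G1 X15.000 Y5.000
G1 X4.000 Y5.000
G1 X4.000 Y19.000
G1 X0.000 Y19.000
G1 X0.000 Y0.000
; layer 6
G0 Z16.286
G0 X0.000 Y0.000
G1 X15.000 Y0.000
G1 X15.000 Y5.000
G1 X4.000 Y5.000
G1 X4.000 Y19.000
G1 X0.000 Y19.000
G1 X0.000 Y0.000
; layer 7
G0 Z19.000
G0 X0.000 Y0.000
G1 X15.000 Y0.000
G1 X15.000 Y5.000
G1 X4.000 Y5.000
G1 X4.000 Y19.000
G1 X0.000 Y19.000
G1 X0.000 Y0.000
M2 ; end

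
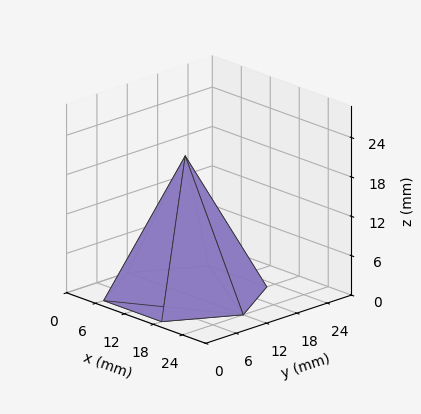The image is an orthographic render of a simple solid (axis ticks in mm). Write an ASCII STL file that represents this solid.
Reading the render: the shape is a regular 6-sided pyramid, base circumscribed radius ≈ 12 mm, apex at z ≈ 21 mm (dimensions read to the nearest mm from the axis ticks). For the STL, each face is triangulated and given an outward normal.

solid part
  facet normal 0.0000 0.0000 -1.0000
    outer loop
      vertex 6.00 22.39 0.00
      vertex 18.00 22.39 0.00
      vertex 24.00 12.00 0.00
    endloop
  endfacet
  facet normal 0.0000 0.0000 -1.0000
    outer loop
      vertex 0.00 12.00 0.00
      vertex 6.00 22.39 0.00
      vertex 24.00 12.00 0.00
    endloop
  endfacet
  facet normal 0.0000 0.0000 -1.0000
    outer loop
      vertex 6.00 1.61 0.00
      vertex 0.00 12.00 0.00
      vertex 24.00 12.00 0.00
    endloop
  endfacet
  facet normal 0.0000 0.0000 -1.0000
    outer loop
      vertex 18.00 1.61 0.00
      vertex 6.00 1.61 0.00
      vertex 24.00 12.00 0.00
    endloop
  endfacet
  facet normal 0.7761 0.4482 0.4435
    outer loop
      vertex 24.00 12.00 0.00
      vertex 18.00 22.39 0.00
      vertex 12.00 12.00 21.00
    endloop
  endfacet
  facet normal 0.0000 0.8963 0.4435
    outer loop
      vertex 18.00 22.39 0.00
      vertex 6.00 22.39 0.00
      vertex 12.00 12.00 21.00
    endloop
  endfacet
  facet normal -0.7761 0.4482 0.4435
    outer loop
      vertex 6.00 22.39 0.00
      vertex 0.00 12.00 0.00
      vertex 12.00 12.00 21.00
    endloop
  endfacet
  facet normal -0.7761 -0.4482 0.4435
    outer loop
      vertex 0.00 12.00 0.00
      vertex 6.00 1.61 0.00
      vertex 12.00 12.00 21.00
    endloop
  endfacet
  facet normal 0.0000 -0.8963 0.4435
    outer loop
      vertex 6.00 1.61 0.00
      vertex 18.00 1.61 0.00
      vertex 12.00 12.00 21.00
    endloop
  endfacet
  facet normal 0.7761 -0.4482 0.4435
    outer loop
      vertex 18.00 1.61 0.00
      vertex 24.00 12.00 0.00
      vertex 12.00 12.00 21.00
    endloop
  endfacet
endsolid part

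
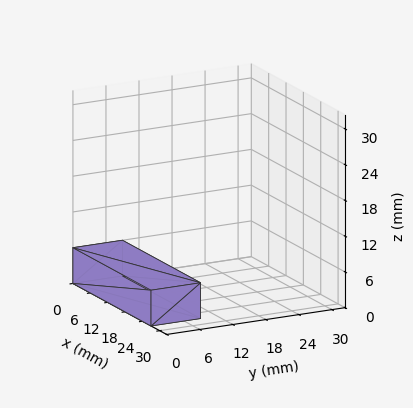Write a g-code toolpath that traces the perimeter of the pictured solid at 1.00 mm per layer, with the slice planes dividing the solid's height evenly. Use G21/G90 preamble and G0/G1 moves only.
Reading the render: the shape is a rectangular box, roughly 27 × 9 mm footprint and 6 mm tall (dimensions read to the nearest mm from the axis ticks). For the g-code, the solid's height is divided into equal slices at the stated Δz and each level perimeter traced with G1 moves after a G0 lift.

; perimeter-only toolpath
G21 ; units = mm
G90 ; absolute positioning
G28 ; home
; layer 1
G0 Z1.00
G0 X0.00 Y0.00
G1 X27.00 Y0.00
G1 X27.00 Y9.00
G1 X0.00 Y9.00
G1 X0.00 Y0.00
; layer 2
G0 Z2.00
G0 X0.00 Y0.00
G1 X27.00 Y0.00
G1 X27.00 Y9.00
G1 X0.00 Y9.00
G1 X0.00 Y0.00
; layer 3
G0 Z3.00
G0 X0.00 Y0.00
G1 X27.00 Y0.00
G1 X27.00 Y9.00
G1 X0.00 Y9.00
G1 X0.00 Y0.00
; layer 4
G0 Z4.00
G0 X0.00 Y0.00
G1 X27.00 Y0.00
G1 X27.00 Y9.00
G1 X0.00 Y9.00
G1 X0.00 Y0.00
; layer 5
G0 Z5.00
G0 X0.00 Y0.00
G1 X27.00 Y0.00
G1 X27.00 Y9.00
G1 X0.00 Y9.00
G1 X0.00 Y0.00
; layer 6
G0 Z6.00
G0 X0.00 Y0.00
G1 X27.00 Y0.00
G1 X27.00 Y9.00
G1 X0.00 Y9.00
G1 X0.00 Y0.00
M2 ; end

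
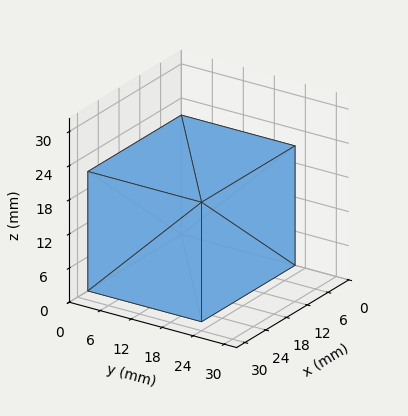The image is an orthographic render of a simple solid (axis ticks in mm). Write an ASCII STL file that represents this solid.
Reading the render: the shape is a rectangular box, roughly 27 × 22 mm footprint and 21 mm tall (dimensions read to the nearest mm from the axis ticks). For the STL, each face is triangulated and given an outward normal.

solid part
  facet normal 0.0000 0.0000 -1.0000
    outer loop
      vertex 27.000 22.000 0.000
      vertex 27.000 0.000 0.000
      vertex 0.000 0.000 0.000
    endloop
  endfacet
  facet normal 0.0000 0.0000 -1.0000
    outer loop
      vertex 0.000 22.000 0.000
      vertex 27.000 22.000 0.000
      vertex 0.000 0.000 0.000
    endloop
  endfacet
  facet normal 0.0000 0.0000 1.0000
    outer loop
      vertex 0.000 0.000 21.000
      vertex 27.000 0.000 21.000
      vertex 27.000 22.000 21.000
    endloop
  endfacet
  facet normal 0.0000 0.0000 1.0000
    outer loop
      vertex 0.000 0.000 21.000
      vertex 27.000 22.000 21.000
      vertex 0.000 22.000 21.000
    endloop
  endfacet
  facet normal 0.0000 -1.0000 0.0000
    outer loop
      vertex 0.000 0.000 0.000
      vertex 27.000 0.000 0.000
      vertex 27.000 0.000 21.000
    endloop
  endfacet
  facet normal 0.0000 -1.0000 0.0000
    outer loop
      vertex 0.000 0.000 0.000
      vertex 27.000 0.000 21.000
      vertex 0.000 0.000 21.000
    endloop
  endfacet
  facet normal 0.0000 1.0000 0.0000
    outer loop
      vertex 27.000 22.000 21.000
      vertex 27.000 22.000 0.000
      vertex 0.000 22.000 0.000
    endloop
  endfacet
  facet normal 0.0000 1.0000 0.0000
    outer loop
      vertex 0.000 22.000 21.000
      vertex 27.000 22.000 21.000
      vertex 0.000 22.000 0.000
    endloop
  endfacet
  facet normal -1.0000 0.0000 0.0000
    outer loop
      vertex 0.000 22.000 21.000
      vertex 0.000 22.000 0.000
      vertex 0.000 0.000 0.000
    endloop
  endfacet
  facet normal -1.0000 0.0000 0.0000
    outer loop
      vertex 0.000 0.000 21.000
      vertex 0.000 22.000 21.000
      vertex 0.000 0.000 0.000
    endloop
  endfacet
  facet normal 1.0000 0.0000 0.0000
    outer loop
      vertex 27.000 0.000 0.000
      vertex 27.000 22.000 0.000
      vertex 27.000 22.000 21.000
    endloop
  endfacet
  facet normal 1.0000 0.0000 0.0000
    outer loop
      vertex 27.000 0.000 0.000
      vertex 27.000 22.000 21.000
      vertex 27.000 0.000 21.000
    endloop
  endfacet
endsolid part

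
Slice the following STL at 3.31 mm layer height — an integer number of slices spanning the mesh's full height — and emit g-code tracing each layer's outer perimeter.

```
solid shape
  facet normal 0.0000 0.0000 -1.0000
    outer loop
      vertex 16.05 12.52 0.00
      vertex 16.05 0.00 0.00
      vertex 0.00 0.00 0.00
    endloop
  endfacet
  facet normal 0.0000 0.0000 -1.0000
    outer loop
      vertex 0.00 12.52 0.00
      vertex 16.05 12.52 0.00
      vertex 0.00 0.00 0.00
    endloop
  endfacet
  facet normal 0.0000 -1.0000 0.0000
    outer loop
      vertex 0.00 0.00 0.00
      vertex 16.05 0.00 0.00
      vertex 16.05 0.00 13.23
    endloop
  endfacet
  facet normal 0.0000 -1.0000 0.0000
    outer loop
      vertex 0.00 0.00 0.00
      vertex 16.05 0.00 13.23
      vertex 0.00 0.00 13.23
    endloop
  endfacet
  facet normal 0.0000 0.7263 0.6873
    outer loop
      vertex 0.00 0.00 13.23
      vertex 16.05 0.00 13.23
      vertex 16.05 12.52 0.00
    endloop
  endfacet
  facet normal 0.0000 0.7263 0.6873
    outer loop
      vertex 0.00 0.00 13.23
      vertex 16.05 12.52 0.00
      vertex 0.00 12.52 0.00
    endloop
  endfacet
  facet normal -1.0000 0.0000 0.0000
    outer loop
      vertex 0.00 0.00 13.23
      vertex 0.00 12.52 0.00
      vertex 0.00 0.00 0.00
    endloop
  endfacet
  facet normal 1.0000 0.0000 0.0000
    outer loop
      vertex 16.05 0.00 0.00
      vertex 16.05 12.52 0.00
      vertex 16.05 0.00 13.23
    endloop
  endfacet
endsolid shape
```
; perimeter-only toolpath
G21 ; units = mm
G90 ; absolute positioning
G28 ; home
; layer 1
G0 Z3.31
G0 X0.00 Y0.00
G1 X16.05 Y0.00
G1 X16.05 Y9.39
G1 X0.00 Y9.39
G1 X0.00 Y0.00
; layer 2
G0 Z6.62
G0 X0.00 Y0.00
G1 X16.05 Y0.00
G1 X16.05 Y6.26
G1 X0.00 Y6.26
G1 X0.00 Y0.00
; layer 3
G0 Z9.92
G0 X0.00 Y0.00
G1 X16.05 Y0.00
G1 X16.05 Y3.13
G1 X0.00 Y3.13
G1 X0.00 Y0.00
M2 ; end

The solid is a wedge (ramp): 16.1 × 12.5 mm base, rising to 13.2 mm along the y=0 edge and sloping linearly to z=0 at y=12.5. Slicing at Δz = 3.31 mm — 4 equal slices spanning the solid's height, so layer i sits at z = i·h/4 — gives 3 non-empty perimeters. Each is a 4-segment closed polygon; G0 lifts to the layer z and rapids to the start vertex, then G1 traces the edges. The cross-section shrinks linearly with z (the slice at the apex is degenerate and omitted).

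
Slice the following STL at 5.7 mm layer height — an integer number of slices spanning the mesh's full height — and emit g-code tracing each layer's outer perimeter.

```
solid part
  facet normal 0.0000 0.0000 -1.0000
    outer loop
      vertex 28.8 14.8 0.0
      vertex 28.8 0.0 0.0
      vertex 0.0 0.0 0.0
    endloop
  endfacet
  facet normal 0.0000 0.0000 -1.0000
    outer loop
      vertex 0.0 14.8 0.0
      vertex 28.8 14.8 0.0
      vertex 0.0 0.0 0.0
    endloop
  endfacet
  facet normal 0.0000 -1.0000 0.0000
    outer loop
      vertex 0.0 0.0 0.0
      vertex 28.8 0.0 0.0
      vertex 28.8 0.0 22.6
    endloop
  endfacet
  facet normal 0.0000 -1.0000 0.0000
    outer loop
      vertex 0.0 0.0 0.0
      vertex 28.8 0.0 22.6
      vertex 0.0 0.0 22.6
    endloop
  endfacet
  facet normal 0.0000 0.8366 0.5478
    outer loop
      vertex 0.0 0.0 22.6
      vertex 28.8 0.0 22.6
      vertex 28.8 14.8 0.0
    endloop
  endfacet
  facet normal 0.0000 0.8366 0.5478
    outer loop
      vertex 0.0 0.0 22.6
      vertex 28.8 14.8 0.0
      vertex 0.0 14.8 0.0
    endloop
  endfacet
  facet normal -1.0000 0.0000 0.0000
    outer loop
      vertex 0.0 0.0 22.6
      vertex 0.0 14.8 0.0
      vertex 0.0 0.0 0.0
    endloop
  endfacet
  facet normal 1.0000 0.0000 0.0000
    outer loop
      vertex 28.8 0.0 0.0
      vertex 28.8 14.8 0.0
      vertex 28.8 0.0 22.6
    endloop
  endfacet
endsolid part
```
; perimeter-only toolpath
G21 ; units = mm
G90 ; absolute positioning
G28 ; home
; layer 1
G0 Z5.7
G0 X0.0 Y0.0
G1 X28.8 Y0.0
G1 X28.8 Y11.1
G1 X0.0 Y11.1
G1 X0.0 Y0.0
; layer 2
G0 Z11.3
G0 X0.0 Y0.0
G1 X28.8 Y0.0
G1 X28.8 Y7.4
G1 X0.0 Y7.4
G1 X0.0 Y0.0
; layer 3
G0 Z17.0
G0 X0.0 Y0.0
G1 X28.8 Y0.0
G1 X28.8 Y3.7
G1 X0.0 Y3.7
G1 X0.0 Y0.0
M2 ; end

The solid is a wedge (ramp): 28.8 × 14.8 mm base, rising to 22.6 mm along the y=0 edge and sloping linearly to z=0 at y=14.8. Slicing at Δz = 5.7 mm — 4 equal slices spanning the solid's height, so layer i sits at z = i·h/4 — gives 3 non-empty perimeters. Each is a 4-segment closed polygon; G0 lifts to the layer z and rapids to the start vertex, then G1 traces the edges. The cross-section shrinks linearly with z (the slice at the apex is degenerate and omitted).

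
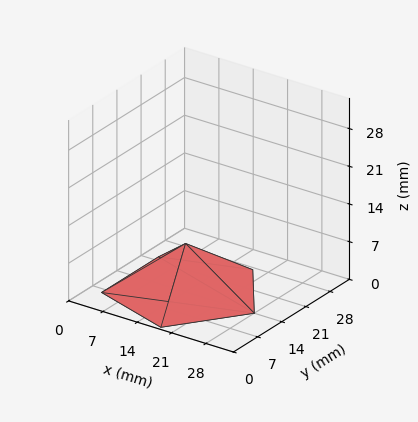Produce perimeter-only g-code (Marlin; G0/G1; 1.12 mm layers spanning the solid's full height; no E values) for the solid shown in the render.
Reading the render: the shape is a regular 5-sided pyramid, base circumscribed radius ≈ 14 mm, apex at z ≈ 9 mm (dimensions read to the nearest mm from the axis ticks). For the g-code, the solid's height is divided into equal slices at the stated Δz and each level perimeter traced with G1 moves after a G0 lift.

; perimeter-only toolpath
G21 ; units = mm
G90 ; absolute positioning
G28 ; home
; layer 1
G0 Z1.12
G0 X26.25 Y14.00
G1 X17.79 Y25.65
G1 X4.09 Y21.20
G1 X4.09 Y6.80
G1 X17.79 Y2.35
G1 X26.25 Y14.00
; layer 2
G0 Z2.25
G0 X24.50 Y14.00
G1 X17.25 Y23.98
G1 X5.50 Y20.17
G1 X5.50 Y7.83
G1 X17.25 Y4.02
G1 X24.50 Y14.00
; layer 3
G0 Z3.38
G0 X22.75 Y14.00
G1 X16.71 Y22.32
G1 X6.92 Y19.14
G1 X6.92 Y8.86
G1 X16.71 Y5.68
G1 X22.75 Y14.00
; layer 4
G0 Z4.50
G0 X21.00 Y14.00
G1 X16.16 Y20.66
G1 X8.34 Y18.12
G1 X8.34 Y9.88
G1 X16.16 Y7.34
G1 X21.00 Y14.00
; layer 5
G0 Z5.62
G0 X19.25 Y14.00
G1 X15.62 Y18.99
G1 X9.75 Y17.09
G1 X9.75 Y10.91
G1 X15.62 Y9.01
G1 X19.25 Y14.00
; layer 6
G0 Z6.75
G0 X17.50 Y14.00
G1 X15.08 Y17.33
G1 X11.17 Y16.06
G1 X11.17 Y11.94
G1 X15.08 Y10.67
G1 X17.50 Y14.00
; layer 7
G0 Z7.88
G0 X15.75 Y14.00
G1 X14.54 Y15.66
G1 X12.58 Y15.03
G1 X12.58 Y12.97
G1 X14.54 Y12.34
G1 X15.75 Y14.00
M2 ; end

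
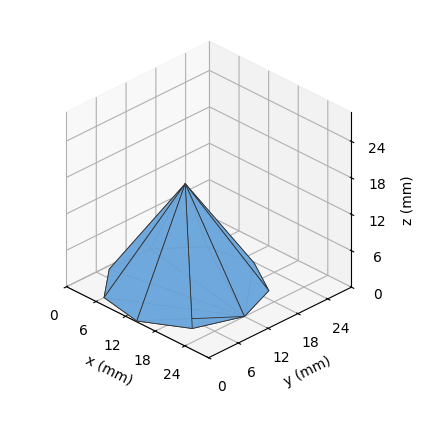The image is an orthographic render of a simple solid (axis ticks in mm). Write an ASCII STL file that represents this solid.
Reading the render: the shape is a regular 9-sided pyramid, base circumscribed radius ≈ 12 mm, apex at z ≈ 17 mm (dimensions read to the nearest mm from the axis ticks). For the STL, each face is triangulated and given an outward normal.

solid part
  facet normal 0.0000 0.0000 -1.0000
    outer loop
      vertex 14.084 23.818 0.000
      vertex 21.193 19.713 0.000
      vertex 24.000 12.000 0.000
    endloop
  endfacet
  facet normal 0.0000 0.0000 -1.0000
    outer loop
      vertex 6.000 22.392 0.000
      vertex 14.084 23.818 0.000
      vertex 24.000 12.000 0.000
    endloop
  endfacet
  facet normal 0.0000 0.0000 -1.0000
    outer loop
      vertex 0.724 16.104 0.000
      vertex 6.000 22.392 0.000
      vertex 24.000 12.000 0.000
    endloop
  endfacet
  facet normal 0.0000 0.0000 -1.0000
    outer loop
      vertex 0.724 7.896 0.000
      vertex 0.724 16.104 0.000
      vertex 24.000 12.000 0.000
    endloop
  endfacet
  facet normal 0.0000 0.0000 -1.0000
    outer loop
      vertex 6.000 1.608 0.000
      vertex 0.724 7.896 0.000
      vertex 24.000 12.000 0.000
    endloop
  endfacet
  facet normal 0.0000 0.0000 -1.0000
    outer loop
      vertex 14.084 0.182 0.000
      vertex 6.000 1.608 0.000
      vertex 24.000 12.000 0.000
    endloop
  endfacet
  facet normal 0.0000 0.0000 -1.0000
    outer loop
      vertex 21.193 4.287 0.000
      vertex 14.084 0.182 0.000
      vertex 24.000 12.000 0.000
    endloop
  endfacet
  facet normal 0.7831 0.2850 0.5528
    outer loop
      vertex 24.000 12.000 0.000
      vertex 21.193 19.713 0.000
      vertex 12.000 12.000 17.000
    endloop
  endfacet
  facet normal 0.4167 0.7217 0.5528
    outer loop
      vertex 21.193 19.713 0.000
      vertex 14.084 23.818 0.000
      vertex 12.000 12.000 17.000
    endloop
  endfacet
  facet normal -0.1448 0.8207 0.5528
    outer loop
      vertex 14.084 23.818 0.000
      vertex 6.000 22.392 0.000
      vertex 12.000 12.000 17.000
    endloop
  endfacet
  facet normal -0.6384 0.5356 0.5528
    outer loop
      vertex 6.000 22.392 0.000
      vertex 0.724 16.104 0.000
      vertex 12.000 12.000 17.000
    endloop
  endfacet
  facet normal -0.8333 0.0000 0.5528
    outer loop
      vertex 0.724 16.104 0.000
      vertex 0.724 7.896 0.000
      vertex 12.000 12.000 17.000
    endloop
  endfacet
  facet normal -0.6384 -0.5356 0.5528
    outer loop
      vertex 0.724 7.896 0.000
      vertex 6.000 1.608 0.000
      vertex 12.000 12.000 17.000
    endloop
  endfacet
  facet normal -0.1448 -0.8207 0.5528
    outer loop
      vertex 6.000 1.608 0.000
      vertex 14.084 0.182 0.000
      vertex 12.000 12.000 17.000
    endloop
  endfacet
  facet normal 0.4167 -0.7217 0.5528
    outer loop
      vertex 14.084 0.182 0.000
      vertex 21.193 4.287 0.000
      vertex 12.000 12.000 17.000
    endloop
  endfacet
  facet normal 0.7831 -0.2850 0.5528
    outer loop
      vertex 21.193 4.287 0.000
      vertex 24.000 12.000 0.000
      vertex 12.000 12.000 17.000
    endloop
  endfacet
endsolid part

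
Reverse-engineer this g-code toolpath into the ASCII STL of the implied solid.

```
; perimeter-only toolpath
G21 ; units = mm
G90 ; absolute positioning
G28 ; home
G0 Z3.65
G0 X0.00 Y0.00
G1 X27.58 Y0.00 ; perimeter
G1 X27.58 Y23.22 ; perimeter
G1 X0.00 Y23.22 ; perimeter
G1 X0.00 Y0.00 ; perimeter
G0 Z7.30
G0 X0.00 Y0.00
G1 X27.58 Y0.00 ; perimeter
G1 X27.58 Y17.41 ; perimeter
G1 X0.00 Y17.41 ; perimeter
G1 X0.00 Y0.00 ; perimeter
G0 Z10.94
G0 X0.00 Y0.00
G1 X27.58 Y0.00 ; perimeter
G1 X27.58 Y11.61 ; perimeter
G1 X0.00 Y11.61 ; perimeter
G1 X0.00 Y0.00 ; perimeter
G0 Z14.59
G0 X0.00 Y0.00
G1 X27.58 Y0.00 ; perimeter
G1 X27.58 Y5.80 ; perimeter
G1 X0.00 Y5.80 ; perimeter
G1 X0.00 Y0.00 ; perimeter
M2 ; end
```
solid part
  facet normal 0.0000 0.0000 -1.0000
    outer loop
      vertex 27.58 29.02 0.00
      vertex 27.58 0.00 0.00
      vertex 0.00 0.00 0.00
    endloop
  endfacet
  facet normal 0.0000 0.0000 -1.0000
    outer loop
      vertex 0.00 29.02 0.00
      vertex 27.58 29.02 0.00
      vertex 0.00 0.00 0.00
    endloop
  endfacet
  facet normal 0.0000 -1.0000 0.0000
    outer loop
      vertex 0.00 0.00 0.00
      vertex 27.58 0.00 0.00
      vertex 27.58 0.00 18.24
    endloop
  endfacet
  facet normal 0.0000 -1.0000 0.0000
    outer loop
      vertex 0.00 0.00 0.00
      vertex 27.58 0.00 18.24
      vertex 0.00 0.00 18.24
    endloop
  endfacet
  facet normal 0.0000 0.5321 0.8467
    outer loop
      vertex 0.00 0.00 18.24
      vertex 27.58 0.00 18.24
      vertex 27.58 29.02 0.00
    endloop
  endfacet
  facet normal 0.0000 0.5321 0.8467
    outer loop
      vertex 0.00 0.00 18.24
      vertex 27.58 29.02 0.00
      vertex 0.00 29.02 0.00
    endloop
  endfacet
  facet normal -1.0000 0.0000 0.0000
    outer loop
      vertex 0.00 0.00 18.24
      vertex 0.00 29.02 0.00
      vertex 0.00 0.00 0.00
    endloop
  endfacet
  facet normal 1.0000 0.0000 0.0000
    outer loop
      vertex 27.58 0.00 0.00
      vertex 27.58 29.02 0.00
      vertex 27.58 0.00 18.24
    endloop
  endfacet
endsolid part

The G0 Z moves step by Δz≈3.65 mm. The G1 loops shrink linearly with z, so the solid tapers from its base footprint up to z≈18.2. Closing with a flat bottom cap and the tapered top and triangulating gives 8 facets — a wedge (ramp): 27.6 × 29 mm base, rising to 18.2 mm along the y=0 edge and sloping linearly to z=0 at y=29.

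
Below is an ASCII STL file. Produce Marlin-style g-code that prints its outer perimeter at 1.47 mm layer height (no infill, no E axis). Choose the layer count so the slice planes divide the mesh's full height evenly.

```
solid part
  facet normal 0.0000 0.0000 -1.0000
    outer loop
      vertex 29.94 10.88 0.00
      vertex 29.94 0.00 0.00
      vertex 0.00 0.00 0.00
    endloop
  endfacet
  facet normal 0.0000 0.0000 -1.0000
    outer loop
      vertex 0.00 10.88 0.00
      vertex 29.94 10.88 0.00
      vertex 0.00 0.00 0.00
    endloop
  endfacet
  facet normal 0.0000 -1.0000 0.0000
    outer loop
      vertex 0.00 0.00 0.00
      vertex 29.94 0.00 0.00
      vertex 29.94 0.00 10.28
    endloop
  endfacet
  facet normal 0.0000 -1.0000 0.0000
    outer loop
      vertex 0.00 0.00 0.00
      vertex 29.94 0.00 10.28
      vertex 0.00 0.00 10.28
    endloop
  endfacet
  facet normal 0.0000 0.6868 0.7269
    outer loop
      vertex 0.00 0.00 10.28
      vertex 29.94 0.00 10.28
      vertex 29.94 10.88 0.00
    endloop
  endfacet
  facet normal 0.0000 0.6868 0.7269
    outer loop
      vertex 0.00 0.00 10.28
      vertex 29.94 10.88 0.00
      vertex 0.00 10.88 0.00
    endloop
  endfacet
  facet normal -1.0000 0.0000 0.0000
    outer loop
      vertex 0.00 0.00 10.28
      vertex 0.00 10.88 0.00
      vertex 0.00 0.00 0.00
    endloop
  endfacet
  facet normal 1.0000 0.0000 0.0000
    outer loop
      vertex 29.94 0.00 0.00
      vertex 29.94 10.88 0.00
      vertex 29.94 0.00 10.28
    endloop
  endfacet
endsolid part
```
; perimeter-only toolpath
G21 ; units = mm
G90 ; absolute positioning
G28 ; home
; layer 1
G0 Z1.47
G0 X0.00 Y0.00
G1 X29.94 Y0.00
G1 X29.94 Y9.33
G1 X0.00 Y9.33
G1 X0.00 Y0.00
; layer 2
G0 Z2.94
G0 X0.00 Y0.00
G1 X29.94 Y0.00
G1 X29.94 Y7.77
G1 X0.00 Y7.77
G1 X0.00 Y0.00
; layer 3
G0 Z4.41
G0 X0.00 Y0.00
G1 X29.94 Y0.00
G1 X29.94 Y6.22
G1 X0.00 Y6.22
G1 X0.00 Y0.00
; layer 4
G0 Z5.87
G0 X0.00 Y0.00
G1 X29.94 Y0.00
G1 X29.94 Y4.66
G1 X0.00 Y4.66
G1 X0.00 Y0.00
; layer 5
G0 Z7.34
G0 X0.00 Y0.00
G1 X29.94 Y0.00
G1 X29.94 Y3.11
G1 X0.00 Y3.11
G1 X0.00 Y0.00
; layer 6
G0 Z8.81
G0 X0.00 Y0.00
G1 X29.94 Y0.00
G1 X29.94 Y1.55
G1 X0.00 Y1.55
G1 X0.00 Y0.00
M2 ; end

The solid is a wedge (ramp): 29.9 × 10.9 mm base, rising to 10.3 mm along the y=0 edge and sloping linearly to z=0 at y=10.9. Slicing at Δz = 1.47 mm — 7 equal slices spanning the solid's height, so layer i sits at z = i·h/7 — gives 6 non-empty perimeters. Each is a 4-segment closed polygon; G0 lifts to the layer z and rapids to the start vertex, then G1 traces the edges. The cross-section shrinks linearly with z (the slice at the apex is degenerate and omitted).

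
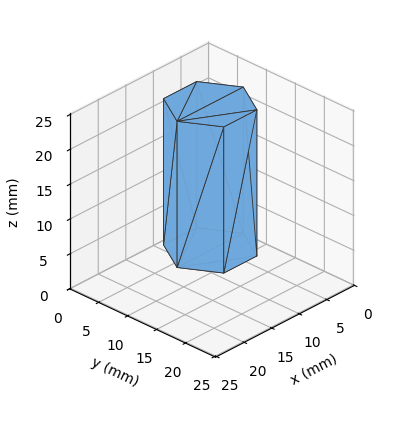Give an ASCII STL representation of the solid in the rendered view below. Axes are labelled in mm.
Reading the render: the shape is a regular 6-sided prism (a cylinder approximated with 6 flat sides), circumscribed radius ≈ 6 mm, height ≈ 21 mm (dimensions read to the nearest mm from the axis ticks). For the STL, each face is triangulated and given an outward normal.

solid part
  facet normal 0.0000 0.0000 -1.0000
    outer loop
      vertex 3.00 11.20 0.00
      vertex 9.00 11.20 0.00
      vertex 12.00 6.00 0.00
    endloop
  endfacet
  facet normal 0.0000 0.0000 -1.0000
    outer loop
      vertex 0.00 6.00 0.00
      vertex 3.00 11.20 0.00
      vertex 12.00 6.00 0.00
    endloop
  endfacet
  facet normal 0.0000 0.0000 -1.0000
    outer loop
      vertex 3.00 0.80 0.00
      vertex 0.00 6.00 0.00
      vertex 12.00 6.00 0.00
    endloop
  endfacet
  facet normal 0.0000 0.0000 -1.0000
    outer loop
      vertex 9.00 0.80 0.00
      vertex 3.00 0.80 0.00
      vertex 12.00 6.00 0.00
    endloop
  endfacet
  facet normal 0.0000 0.0000 1.0000
    outer loop
      vertex 12.00 6.00 21.00
      vertex 9.00 11.20 21.00
      vertex 3.00 11.20 21.00
    endloop
  endfacet
  facet normal 0.0000 0.0000 1.0000
    outer loop
      vertex 12.00 6.00 21.00
      vertex 3.00 11.20 21.00
      vertex 0.00 6.00 21.00
    endloop
  endfacet
  facet normal 0.0000 0.0000 1.0000
    outer loop
      vertex 12.00 6.00 21.00
      vertex 0.00 6.00 21.00
      vertex 3.00 0.80 21.00
    endloop
  endfacet
  facet normal 0.0000 0.0000 1.0000
    outer loop
      vertex 12.00 6.00 21.00
      vertex 3.00 0.80 21.00
      vertex 9.00 0.80 21.00
    endloop
  endfacet
  facet normal 0.8662 0.4997 0.0000
    outer loop
      vertex 12.00 6.00 0.00
      vertex 9.00 11.20 0.00
      vertex 9.00 11.20 21.00
    endloop
  endfacet
  facet normal 0.8662 0.4997 0.0000
    outer loop
      vertex 12.00 6.00 0.00
      vertex 9.00 11.20 21.00
      vertex 12.00 6.00 21.00
    endloop
  endfacet
  facet normal 0.0000 1.0000 0.0000
    outer loop
      vertex 9.00 11.20 0.00
      vertex 3.00 11.20 0.00
      vertex 3.00 11.20 21.00
    endloop
  endfacet
  facet normal 0.0000 1.0000 0.0000
    outer loop
      vertex 9.00 11.20 0.00
      vertex 3.00 11.20 21.00
      vertex 9.00 11.20 21.00
    endloop
  endfacet
  facet normal -0.8662 0.4997 0.0000
    outer loop
      vertex 3.00 11.20 0.00
      vertex 0.00 6.00 0.00
      vertex 0.00 6.00 21.00
    endloop
  endfacet
  facet normal -0.8662 0.4997 0.0000
    outer loop
      vertex 3.00 11.20 0.00
      vertex 0.00 6.00 21.00
      vertex 3.00 11.20 21.00
    endloop
  endfacet
  facet normal -0.8662 -0.4997 0.0000
    outer loop
      vertex 0.00 6.00 0.00
      vertex 3.00 0.80 0.00
      vertex 3.00 0.80 21.00
    endloop
  endfacet
  facet normal -0.8662 -0.4997 0.0000
    outer loop
      vertex 0.00 6.00 0.00
      vertex 3.00 0.80 21.00
      vertex 0.00 6.00 21.00
    endloop
  endfacet
  facet normal 0.0000 -1.0000 0.0000
    outer loop
      vertex 3.00 0.80 0.00
      vertex 9.00 0.80 0.00
      vertex 9.00 0.80 21.00
    endloop
  endfacet
  facet normal 0.0000 -1.0000 0.0000
    outer loop
      vertex 3.00 0.80 0.00
      vertex 9.00 0.80 21.00
      vertex 3.00 0.80 21.00
    endloop
  endfacet
  facet normal 0.8662 -0.4997 0.0000
    outer loop
      vertex 9.00 0.80 0.00
      vertex 12.00 6.00 0.00
      vertex 12.00 6.00 21.00
    endloop
  endfacet
  facet normal 0.8662 -0.4997 0.0000
    outer loop
      vertex 9.00 0.80 0.00
      vertex 12.00 6.00 21.00
      vertex 9.00 0.80 21.00
    endloop
  endfacet
endsolid part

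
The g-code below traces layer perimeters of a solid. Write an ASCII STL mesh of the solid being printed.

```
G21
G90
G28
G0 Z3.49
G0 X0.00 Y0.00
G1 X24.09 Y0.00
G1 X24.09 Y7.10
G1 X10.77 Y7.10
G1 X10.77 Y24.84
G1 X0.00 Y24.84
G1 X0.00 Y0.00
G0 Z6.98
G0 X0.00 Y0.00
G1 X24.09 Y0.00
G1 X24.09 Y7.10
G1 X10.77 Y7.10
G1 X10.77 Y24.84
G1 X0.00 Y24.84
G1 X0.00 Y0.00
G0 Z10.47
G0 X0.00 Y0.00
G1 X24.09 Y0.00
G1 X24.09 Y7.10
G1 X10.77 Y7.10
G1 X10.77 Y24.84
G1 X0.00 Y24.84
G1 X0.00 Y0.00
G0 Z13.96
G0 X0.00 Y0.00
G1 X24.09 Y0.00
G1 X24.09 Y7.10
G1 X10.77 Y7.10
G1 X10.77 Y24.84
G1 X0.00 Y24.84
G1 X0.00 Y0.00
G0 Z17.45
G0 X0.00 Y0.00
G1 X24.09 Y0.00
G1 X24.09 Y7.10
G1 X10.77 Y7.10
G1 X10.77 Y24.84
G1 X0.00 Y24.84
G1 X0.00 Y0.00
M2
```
solid part
  facet normal 0.0000 0.0000 -1.0000
    outer loop
      vertex 24.09 7.10 0.00
      vertex 24.09 0.00 0.00
      vertex 0.00 0.00 0.00
    endloop
  endfacet
  facet normal 0.0000 0.0000 -1.0000
    outer loop
      vertex 10.77 7.10 0.00
      vertex 24.09 7.10 0.00
      vertex 0.00 0.00 0.00
    endloop
  endfacet
  facet normal 0.0000 0.0000 -1.0000
    outer loop
      vertex 10.77 24.84 0.00
      vertex 10.77 7.10 0.00
      vertex 0.00 0.00 0.00
    endloop
  endfacet
  facet normal 0.0000 0.0000 -1.0000
    outer loop
      vertex 0.00 24.84 0.00
      vertex 10.77 24.84 0.00
      vertex 0.00 0.00 0.00
    endloop
  endfacet
  facet normal 0.0000 0.0000 1.0000
    outer loop
      vertex 0.00 0.00 17.45
      vertex 24.09 0.00 17.45
      vertex 24.09 7.10 17.45
    endloop
  endfacet
  facet normal 0.0000 0.0000 1.0000
    outer loop
      vertex 0.00 0.00 17.45
      vertex 24.09 7.10 17.45
      vertex 10.77 7.10 17.45
    endloop
  endfacet
  facet normal 0.0000 0.0000 1.0000
    outer loop
      vertex 0.00 0.00 17.45
      vertex 10.77 7.10 17.45
      vertex 10.77 24.84 17.45
    endloop
  endfacet
  facet normal 0.0000 0.0000 1.0000
    outer loop
      vertex 0.00 0.00 17.45
      vertex 10.77 24.84 17.45
      vertex 0.00 24.84 17.45
    endloop
  endfacet
  facet normal 0.0000 -1.0000 0.0000
    outer loop
      vertex 0.00 0.00 0.00
      vertex 24.09 0.00 0.00
      vertex 24.09 0.00 17.45
    endloop
  endfacet
  facet normal 0.0000 -1.0000 0.0000
    outer loop
      vertex 0.00 0.00 0.00
      vertex 24.09 0.00 17.45
      vertex 0.00 0.00 17.45
    endloop
  endfacet
  facet normal 1.0000 0.0000 0.0000
    outer loop
      vertex 24.09 0.00 0.00
      vertex 24.09 7.10 0.00
      vertex 24.09 7.10 17.45
    endloop
  endfacet
  facet normal 1.0000 0.0000 0.0000
    outer loop
      vertex 24.09 0.00 0.00
      vertex 24.09 7.10 17.45
      vertex 24.09 0.00 17.45
    endloop
  endfacet
  facet normal 0.0000 1.0000 0.0000
    outer loop
      vertex 24.09 7.10 0.00
      vertex 10.77 7.10 0.00
      vertex 10.77 7.10 17.45
    endloop
  endfacet
  facet normal 0.0000 1.0000 0.0000
    outer loop
      vertex 24.09 7.10 0.00
      vertex 10.77 7.10 17.45
      vertex 24.09 7.10 17.45
    endloop
  endfacet
  facet normal 1.0000 0.0000 0.0000
    outer loop
      vertex 10.77 7.10 0.00
      vertex 10.77 24.84 0.00
      vertex 10.77 24.84 17.45
    endloop
  endfacet
  facet normal 1.0000 0.0000 0.0000
    outer loop
      vertex 10.77 7.10 0.00
      vertex 10.77 24.84 17.45
      vertex 10.77 7.10 17.45
    endloop
  endfacet
  facet normal 0.0000 1.0000 0.0000
    outer loop
      vertex 10.77 24.84 0.00
      vertex 0.00 24.84 0.00
      vertex 0.00 24.84 17.45
    endloop
  endfacet
  facet normal 0.0000 1.0000 0.0000
    outer loop
      vertex 10.77 24.84 0.00
      vertex 0.00 24.84 17.45
      vertex 10.77 24.84 17.45
    endloop
  endfacet
  facet normal -1.0000 0.0000 0.0000
    outer loop
      vertex 0.00 24.84 0.00
      vertex 0.00 0.00 0.00
      vertex 0.00 0.00 17.45
    endloop
  endfacet
  facet normal -1.0000 0.0000 0.0000
    outer loop
      vertex 0.00 24.84 0.00
      vertex 0.00 0.00 17.45
      vertex 0.00 24.84 17.45
    endloop
  endfacet
endsolid part

The G0 Z moves step by Δz≈3.49 mm. Every layer's G1 loop is the same polygon, so the solid is a straight extrusion of it from z=0 to z≈17.4. Closing with flat bottom and top caps and triangulating gives 20 facets — an L-shaped prism: outer 24.1 × 24.8 mm, arm thicknesses ≈ 7.1 mm (horizontal) and 10.8 mm (vertical), extruded 17.4 mm in z.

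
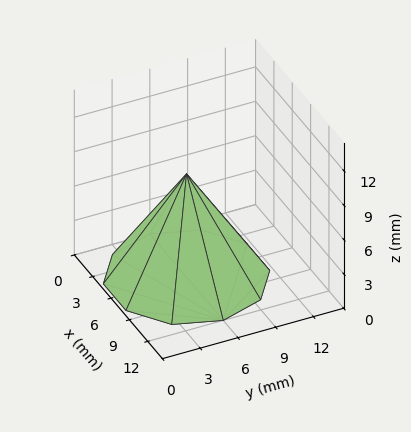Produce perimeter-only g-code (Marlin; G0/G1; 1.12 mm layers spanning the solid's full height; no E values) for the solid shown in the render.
Reading the render: the shape is a regular 10-sided pyramid, base circumscribed radius ≈ 6 mm, apex at z ≈ 9 mm (dimensions read to the nearest mm from the axis ticks). For the g-code, the solid's height is divided into equal slices at the stated Δz and each level perimeter traced with G1 moves after a G0 lift.

; perimeter-only toolpath
G21 ; units = mm
G90 ; absolute positioning
G28 ; home
; layer 1
G0 Z1.12
G0 X11.25 Y6.00
G1 X10.24 Y9.09
G1 X7.62 Y11.00
G1 X4.38 Y11.00
G1 X1.76 Y9.09
G1 X0.75 Y6.00
G1 X1.76 Y2.91
G1 X4.38 Y1.00
G1 X7.62 Y1.00
G1 X10.24 Y2.91
G1 X11.25 Y6.00
; layer 2
G0 Z2.25
G0 X10.50 Y6.00
G1 X9.64 Y8.65
G1 X7.39 Y10.28
G1 X4.61 Y10.28
G1 X2.36 Y8.65
G1 X1.50 Y6.00
G1 X2.36 Y3.35
G1 X4.61 Y1.72
G1 X7.39 Y1.72
G1 X9.64 Y3.35
G1 X10.50 Y6.00
; layer 3
G0 Z3.38
G0 X9.75 Y6.00
G1 X9.03 Y8.21
G1 X7.16 Y9.57
G1 X4.84 Y9.57
G1 X2.97 Y8.21
G1 X2.25 Y6.00
G1 X2.97 Y3.79
G1 X4.84 Y2.43
G1 X7.16 Y2.43
G1 X9.03 Y3.79
G1 X9.75 Y6.00
; layer 4
G0 Z4.50
G0 X9.00 Y6.00
G1 X8.43 Y7.76
G1 X6.92 Y8.86
G1 X5.08 Y8.86
G1 X3.58 Y7.76
G1 X3.00 Y6.00
G1 X3.58 Y4.24
G1 X5.08 Y3.15
G1 X6.92 Y3.15
G1 X8.43 Y4.24
G1 X9.00 Y6.00
; layer 5
G0 Z5.62
G0 X8.25 Y6.00
G1 X7.82 Y7.32
G1 X6.69 Y8.14
G1 X5.31 Y8.14
G1 X4.18 Y7.32
G1 X3.75 Y6.00
G1 X4.18 Y4.68
G1 X5.31 Y3.86
G1 X6.69 Y3.86
G1 X7.82 Y4.68
G1 X8.25 Y6.00
; layer 6
G0 Z6.75
G0 X7.50 Y6.00
G1 X7.21 Y6.88
G1 X6.46 Y7.43
G1 X5.54 Y7.43
G1 X4.79 Y6.88
G1 X4.50 Y6.00
G1 X4.79 Y5.12
G1 X5.54 Y4.57
G1 X6.46 Y4.57
G1 X7.21 Y5.12
G1 X7.50 Y6.00
; layer 7
G0 Z7.88
G0 X6.75 Y6.00
G1 X6.61 Y6.44
G1 X6.23 Y6.71
G1 X5.77 Y6.71
G1 X5.39 Y6.44
G1 X5.25 Y6.00
G1 X5.39 Y5.56
G1 X5.77 Y5.29
G1 X6.23 Y5.29
G1 X6.61 Y5.56
G1 X6.75 Y6.00
M2 ; end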